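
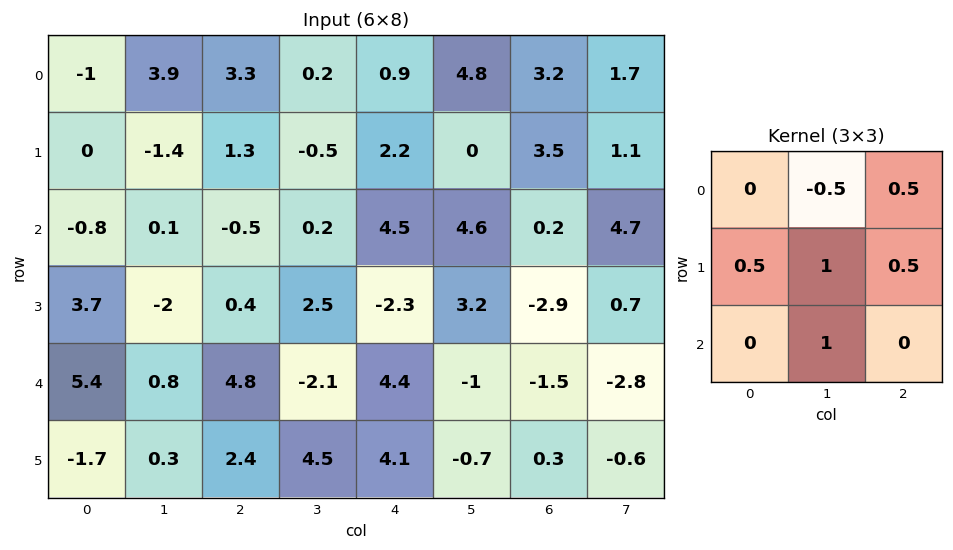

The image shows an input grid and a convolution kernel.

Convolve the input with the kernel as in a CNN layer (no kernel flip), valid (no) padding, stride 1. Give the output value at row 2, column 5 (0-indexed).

-0.2

The receptive field on the input at this output position is [4.6 0.2 4.7 / 3.2 -2.9 0.7 / -1 -1.5 -2.8]. Elementwise product with the kernel and sum: 0.2·-0.5 + 4.7·0.5 + 3.2·0.5 + -2.9·1 + 0.7·0.5 + -1.5·1.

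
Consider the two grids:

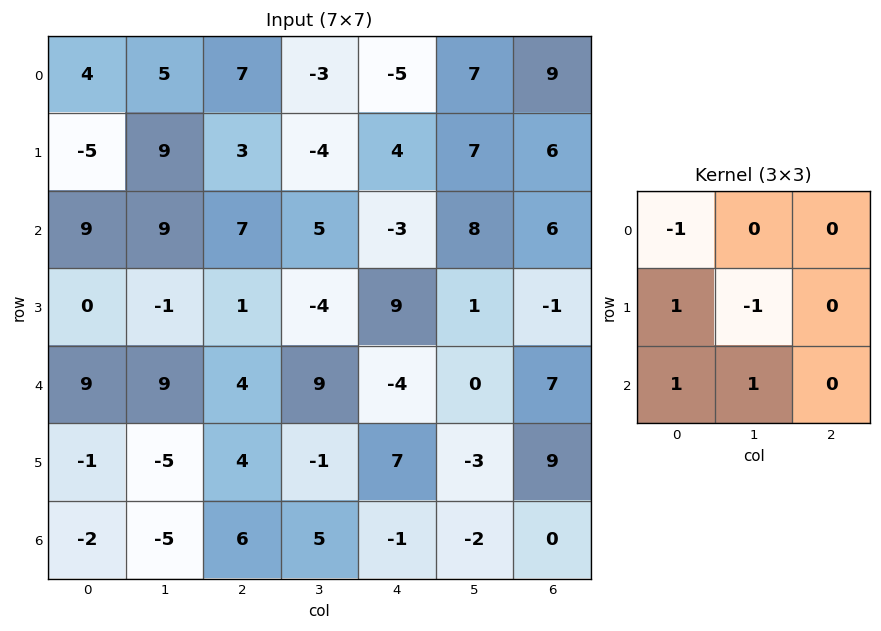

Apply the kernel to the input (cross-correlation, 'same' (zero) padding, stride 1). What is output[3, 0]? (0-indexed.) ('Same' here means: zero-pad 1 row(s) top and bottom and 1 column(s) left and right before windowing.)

9

The receptive field on the zero-padded input at this output position is [0 9 9 / 0 0 -1 / 0 9 9]. Elementwise product with the kernel and sum: 0·-1 + 0·1 + 0·-1 + 0·1 + 9·1.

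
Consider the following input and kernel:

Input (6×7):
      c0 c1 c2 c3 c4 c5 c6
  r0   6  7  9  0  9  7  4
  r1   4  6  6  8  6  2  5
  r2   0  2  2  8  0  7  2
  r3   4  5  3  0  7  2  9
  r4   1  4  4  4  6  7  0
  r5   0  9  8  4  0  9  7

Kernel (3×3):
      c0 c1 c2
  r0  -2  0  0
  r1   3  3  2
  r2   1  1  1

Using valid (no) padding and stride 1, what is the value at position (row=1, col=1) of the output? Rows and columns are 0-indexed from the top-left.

24

The receptive field on the input at this output position is [6 6 8 / 2 2 8 / 5 3 0]. Elementwise product with the kernel and sum: 6·-2 + 2·3 + 2·3 + 8·2 + 5·1 + 3·1 + 0·1.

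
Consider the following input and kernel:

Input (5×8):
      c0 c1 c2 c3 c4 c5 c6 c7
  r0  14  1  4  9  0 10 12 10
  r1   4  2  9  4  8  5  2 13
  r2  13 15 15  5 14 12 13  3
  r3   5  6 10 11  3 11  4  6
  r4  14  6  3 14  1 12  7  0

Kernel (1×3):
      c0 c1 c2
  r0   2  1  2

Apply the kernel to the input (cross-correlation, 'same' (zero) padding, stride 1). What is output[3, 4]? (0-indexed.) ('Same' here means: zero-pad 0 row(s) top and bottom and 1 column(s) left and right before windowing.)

The receptive field on the zero-padded input at this output position is [11 3 11]. Elementwise product with the kernel and sum: 11·2 + 3·1 + 11·2.

47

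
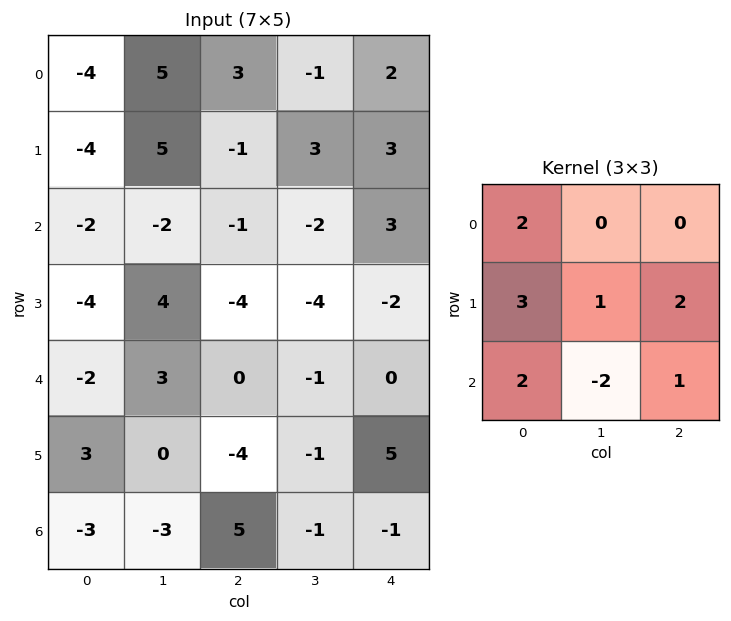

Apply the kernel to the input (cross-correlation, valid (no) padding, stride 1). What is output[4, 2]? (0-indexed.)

The receptive field on the input at this output position is [0 -1 0 / -4 -1 5 / 5 -1 -1]. Elementwise product with the kernel and sum: 0·2 + -4·3 + -1·1 + 5·2 + 5·2 + -1·-2 + -1·1.

8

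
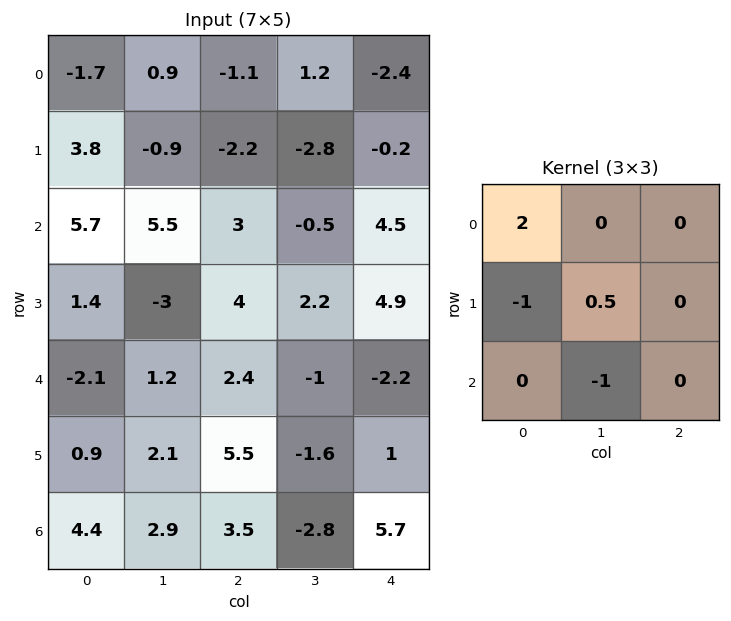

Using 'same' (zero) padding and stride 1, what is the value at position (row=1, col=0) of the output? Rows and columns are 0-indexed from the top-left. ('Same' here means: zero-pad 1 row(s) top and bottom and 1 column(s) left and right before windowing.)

-3.8

The receptive field on the zero-padded input at this output position is [0 -1.7 0.9 / 0 3.8 -0.9 / 0 5.7 5.5]. Elementwise product with the kernel and sum: 0·2 + 0·-1 + 3.8·0.5 + 5.7·-1.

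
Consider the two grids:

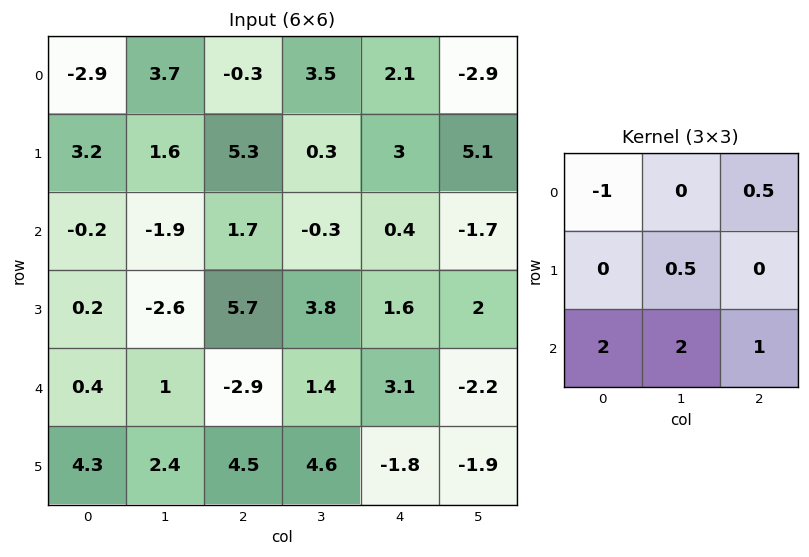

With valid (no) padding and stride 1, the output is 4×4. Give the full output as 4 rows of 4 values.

1.05 -0 4.7 -4.95
-0.6 9.4 16.65 15.25
-0.35 2.2 0.5 7.05
21.05 21.45 12.2 2.45

Output[0,0]: The receptive field on the input at this output position is [-2.9 3.7 -0.3 / 3.2 1.6 5.3 / -0.2 -1.9 1.7]. Elementwise product with the kernel and sum: -2.9·-1 + -0.3·0.5 + 1.6·0.5 + -0.2·2 + -1.9·2 + 1.7·1.
Output[0,1]: The receptive field on the input at this output position is [3.7 -0.3 3.5 / 1.6 5.3 0.3 / -1.9 1.7 -0.3]. Elementwise product with the kernel and sum: 3.7·-1 + 3.5·0.5 + 5.3·0.5 + -1.9·2 + 1.7·2 + -0.3·1.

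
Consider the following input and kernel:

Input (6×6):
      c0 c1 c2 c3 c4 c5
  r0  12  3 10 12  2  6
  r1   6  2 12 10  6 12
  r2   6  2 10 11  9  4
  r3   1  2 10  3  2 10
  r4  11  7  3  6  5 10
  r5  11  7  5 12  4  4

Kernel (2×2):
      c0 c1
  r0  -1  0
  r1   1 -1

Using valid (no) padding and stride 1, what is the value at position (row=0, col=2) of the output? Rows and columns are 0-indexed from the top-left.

The receptive field on the input at this output position is [10 12 / 12 10]. Elementwise product with the kernel and sum: 10·-1 + 12·1 + 10·-1.

-8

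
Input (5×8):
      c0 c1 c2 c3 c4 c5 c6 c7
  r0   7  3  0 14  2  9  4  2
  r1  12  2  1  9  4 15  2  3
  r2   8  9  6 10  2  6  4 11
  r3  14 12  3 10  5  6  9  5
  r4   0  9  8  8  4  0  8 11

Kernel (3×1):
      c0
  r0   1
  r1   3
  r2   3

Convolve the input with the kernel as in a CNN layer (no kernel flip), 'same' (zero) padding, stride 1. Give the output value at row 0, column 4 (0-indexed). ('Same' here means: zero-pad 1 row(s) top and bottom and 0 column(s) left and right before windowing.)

The receptive field on the zero-padded input at this output position is [0 / 2 / 4]. Elementwise product with the kernel and sum: 0·1 + 2·3 + 4·3.

18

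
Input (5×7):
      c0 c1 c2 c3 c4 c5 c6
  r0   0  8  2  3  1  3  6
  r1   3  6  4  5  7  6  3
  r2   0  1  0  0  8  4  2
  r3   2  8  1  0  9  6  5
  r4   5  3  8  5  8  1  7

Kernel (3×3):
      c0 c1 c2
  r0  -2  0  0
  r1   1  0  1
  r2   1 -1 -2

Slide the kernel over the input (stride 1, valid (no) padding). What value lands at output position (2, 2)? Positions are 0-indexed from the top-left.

-3

The receptive field on the input at this output position is [0 0 8 / 1 0 9 / 8 5 8]. Elementwise product with the kernel and sum: 0·-2 + 1·1 + 9·1 + 8·1 + 5·-1 + 8·-2.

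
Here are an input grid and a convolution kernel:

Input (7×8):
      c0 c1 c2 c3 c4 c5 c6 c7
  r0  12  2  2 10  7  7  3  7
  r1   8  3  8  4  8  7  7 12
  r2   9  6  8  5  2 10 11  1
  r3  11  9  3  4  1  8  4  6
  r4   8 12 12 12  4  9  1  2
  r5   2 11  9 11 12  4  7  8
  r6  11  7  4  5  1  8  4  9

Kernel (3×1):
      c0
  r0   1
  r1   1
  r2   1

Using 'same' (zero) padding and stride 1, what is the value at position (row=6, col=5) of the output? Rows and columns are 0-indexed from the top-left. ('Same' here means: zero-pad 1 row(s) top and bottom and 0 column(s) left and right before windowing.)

12

The receptive field on the zero-padded input at this output position is [4 / 8 / 0]. Elementwise product with the kernel and sum: 4·1 + 8·1 + 0·1.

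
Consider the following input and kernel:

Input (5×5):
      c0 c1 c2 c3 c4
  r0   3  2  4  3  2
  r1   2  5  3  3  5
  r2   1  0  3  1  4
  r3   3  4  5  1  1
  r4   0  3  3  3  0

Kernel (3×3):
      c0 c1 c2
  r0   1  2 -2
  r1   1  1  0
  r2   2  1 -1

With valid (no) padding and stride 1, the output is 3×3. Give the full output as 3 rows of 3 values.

5 14 15
12 20 13
2 19 12

Output[0,0]: The receptive field on the input at this output position is [3 2 4 / 2 5 3 / 1 0 3]. Elementwise product with the kernel and sum: 3·1 + 2·2 + 4·-2 + 2·1 + 5·1 + 1·2 + 0·1 + 3·-1.
Output[0,1]: The receptive field on the input at this output position is [2 4 3 / 5 3 3 / 0 3 1]. Elementwise product with the kernel and sum: 2·1 + 4·2 + 3·-2 + 5·1 + 3·1 + 0·2 + 3·1 + 1·-1.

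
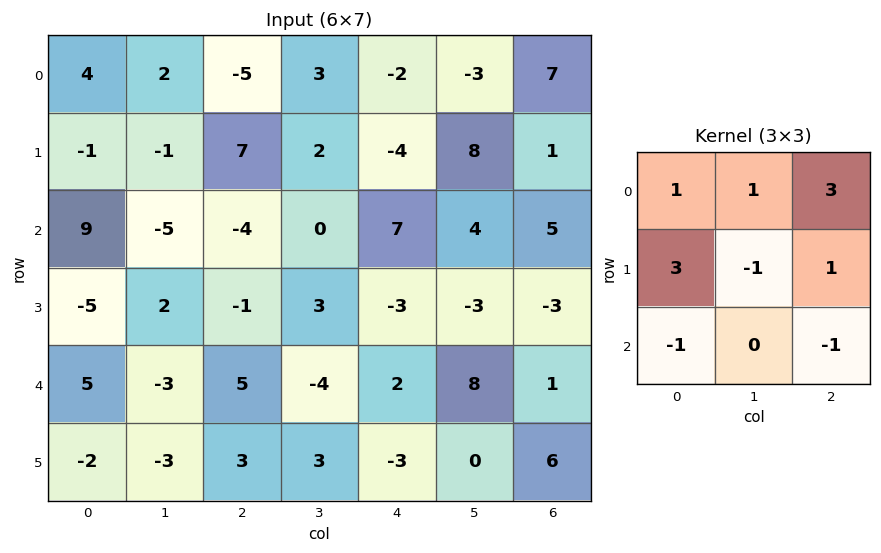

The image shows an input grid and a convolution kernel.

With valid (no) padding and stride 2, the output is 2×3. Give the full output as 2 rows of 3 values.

Output[0,0]: The receptive field on the input at this output position is [4 2 -5 / -1 -1 7 / 9 -5 -4]. Elementwise product with the kernel and sum: 4·1 + 2·1 + -5·3 + -1·3 + -1·-1 + 7·1 + 9·-1 + -4·-1.

-9 4 -15
-36 1 14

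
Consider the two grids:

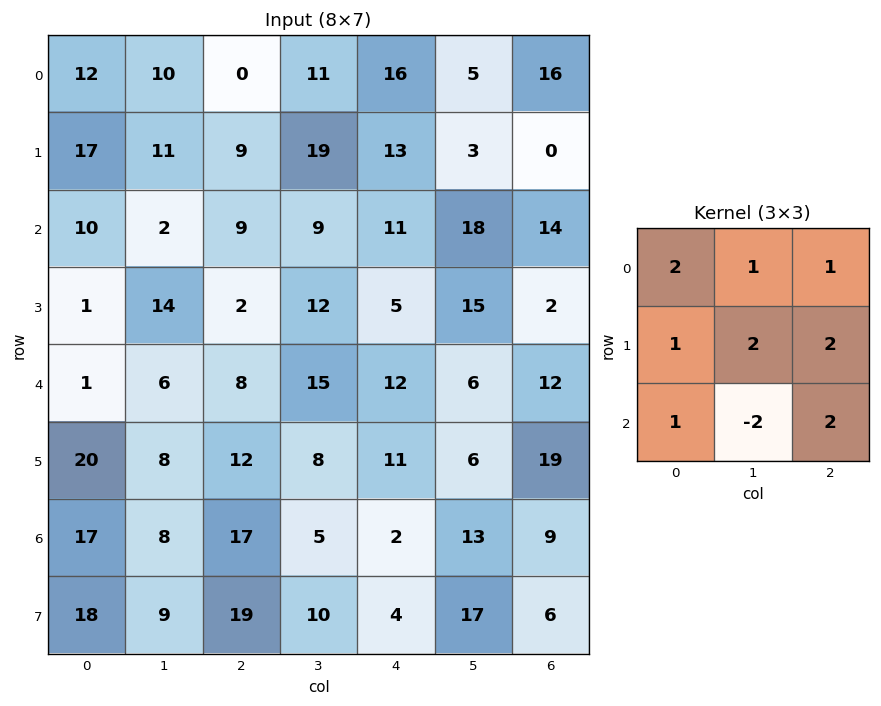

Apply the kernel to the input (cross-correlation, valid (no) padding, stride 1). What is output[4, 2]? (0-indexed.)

The receptive field on the input at this output position is [8 15 12 / 12 8 11 / 17 5 2]. Elementwise product with the kernel and sum: 8·2 + 15·1 + 12·1 + 12·1 + 8·2 + 11·2 + 17·1 + 5·-2 + 2·2.

104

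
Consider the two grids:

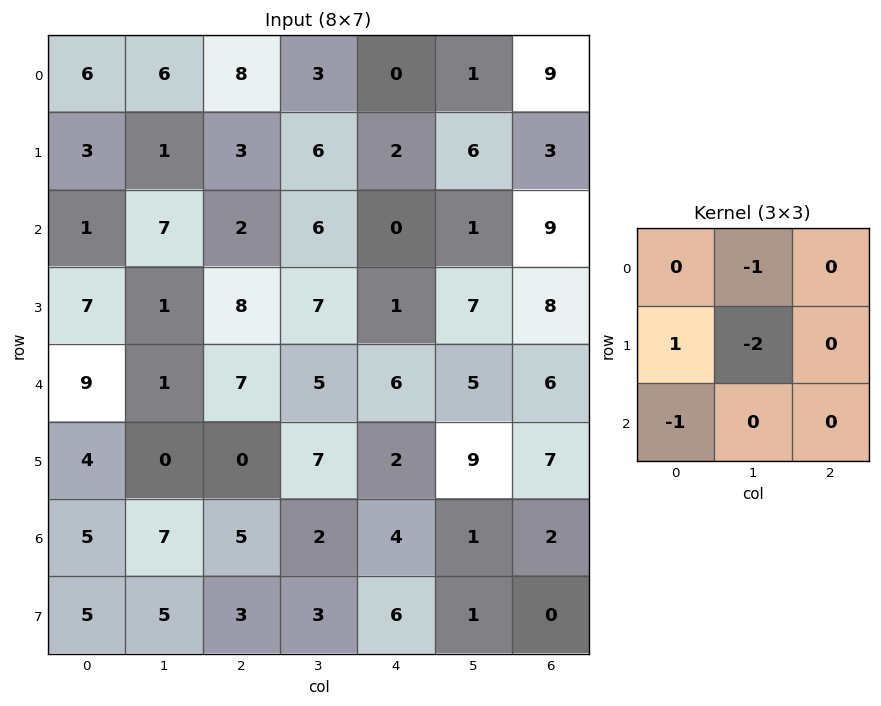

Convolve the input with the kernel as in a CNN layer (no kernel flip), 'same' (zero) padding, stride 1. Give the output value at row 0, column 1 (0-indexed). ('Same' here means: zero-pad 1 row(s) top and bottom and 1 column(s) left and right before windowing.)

The receptive field on the zero-padded input at this output position is [0 0 0 / 6 6 8 / 3 1 3]. Elementwise product with the kernel and sum: 0·-1 + 6·1 + 6·-2 + 3·-1.

-9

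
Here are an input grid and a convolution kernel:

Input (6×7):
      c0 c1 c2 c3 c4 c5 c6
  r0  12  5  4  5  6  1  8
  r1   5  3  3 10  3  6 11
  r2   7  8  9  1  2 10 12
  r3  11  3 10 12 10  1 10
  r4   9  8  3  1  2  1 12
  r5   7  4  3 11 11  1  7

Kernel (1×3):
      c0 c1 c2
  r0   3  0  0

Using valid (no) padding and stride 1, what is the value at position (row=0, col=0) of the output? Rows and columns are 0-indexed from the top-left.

The receptive field on the input at this output position is [12 5 4]. Elementwise product with the kernel and sum: 12·3.

36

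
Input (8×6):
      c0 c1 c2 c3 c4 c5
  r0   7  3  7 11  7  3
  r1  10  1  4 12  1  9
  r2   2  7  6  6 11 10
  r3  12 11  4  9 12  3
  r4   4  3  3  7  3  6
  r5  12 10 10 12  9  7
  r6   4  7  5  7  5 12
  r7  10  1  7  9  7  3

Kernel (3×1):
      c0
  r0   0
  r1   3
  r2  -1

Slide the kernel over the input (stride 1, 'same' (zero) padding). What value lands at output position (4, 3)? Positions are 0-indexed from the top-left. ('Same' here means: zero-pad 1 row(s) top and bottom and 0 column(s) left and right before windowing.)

The receptive field on the zero-padded input at this output position is [9 / 7 / 12]. Elementwise product with the kernel and sum: 7·3 + 12·-1.

9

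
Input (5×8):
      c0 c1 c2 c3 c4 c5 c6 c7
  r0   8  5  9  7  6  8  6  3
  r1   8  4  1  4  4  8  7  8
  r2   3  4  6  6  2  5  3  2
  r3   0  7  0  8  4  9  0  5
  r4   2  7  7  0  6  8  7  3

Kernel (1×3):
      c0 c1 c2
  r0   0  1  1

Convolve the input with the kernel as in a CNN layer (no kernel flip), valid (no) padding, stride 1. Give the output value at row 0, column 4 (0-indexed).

14

The receptive field on the input at this output position is [6 8 6]. Elementwise product with the kernel and sum: 8·1 + 6·1.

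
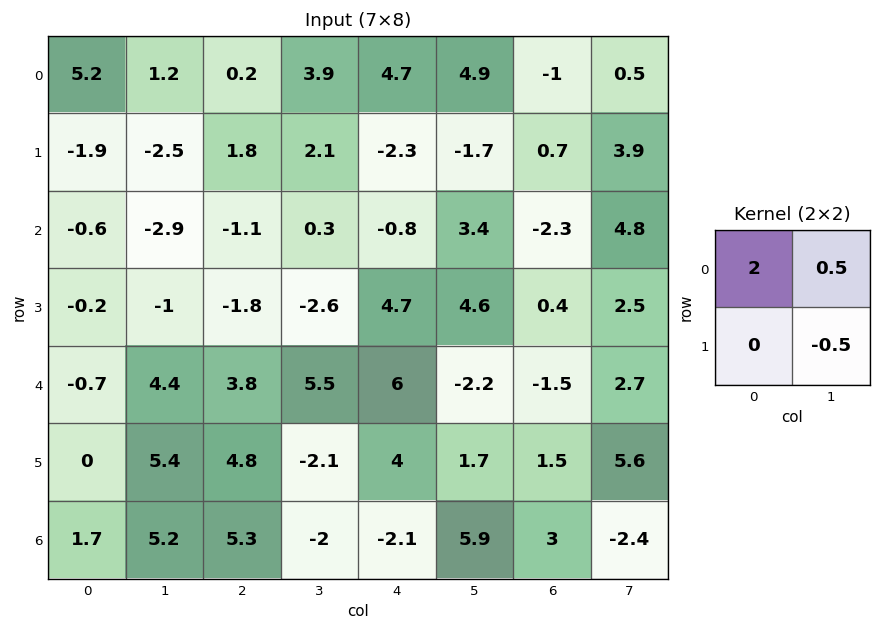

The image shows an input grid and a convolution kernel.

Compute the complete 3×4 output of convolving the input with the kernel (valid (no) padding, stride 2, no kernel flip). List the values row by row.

Output[0,0]: The receptive field on the input at this output position is [5.2 1.2 / -1.9 -2.5]. Elementwise product with the kernel and sum: 5.2·2 + 1.2·0.5 + -2.5·-0.5.

12.25 1.3 12.7 -3.7
-2.15 -0.75 -2.2 -3.45
-1.9 11.4 10.05 -4.45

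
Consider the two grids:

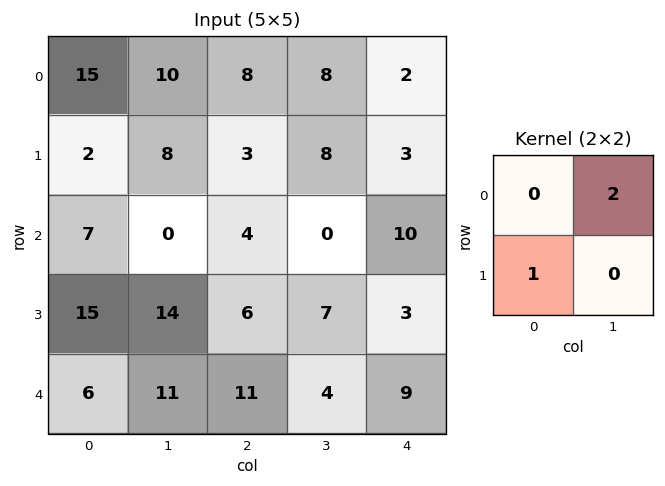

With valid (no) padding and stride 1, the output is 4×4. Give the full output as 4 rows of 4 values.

22 24 19 12
23 6 20 6
15 22 6 27
34 23 25 10

Output[0,0]: The receptive field on the input at this output position is [15 10 / 2 8]. Elementwise product with the kernel and sum: 10·2 + 2·1.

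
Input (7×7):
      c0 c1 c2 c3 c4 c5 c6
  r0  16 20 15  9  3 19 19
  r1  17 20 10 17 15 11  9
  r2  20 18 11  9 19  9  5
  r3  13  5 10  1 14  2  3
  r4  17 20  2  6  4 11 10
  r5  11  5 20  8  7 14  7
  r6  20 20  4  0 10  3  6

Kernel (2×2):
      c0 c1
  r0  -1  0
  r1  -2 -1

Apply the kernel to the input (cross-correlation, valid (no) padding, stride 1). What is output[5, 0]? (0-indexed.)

The receptive field on the input at this output position is [11 5 / 20 20]. Elementwise product with the kernel and sum: 11·-1 + 20·-2 + 20·-1.

-71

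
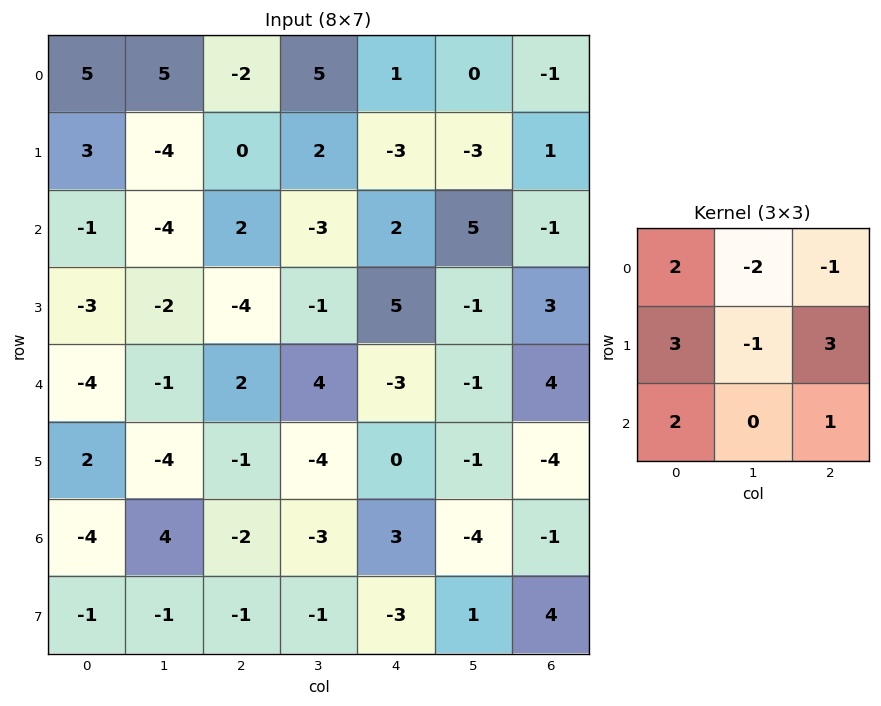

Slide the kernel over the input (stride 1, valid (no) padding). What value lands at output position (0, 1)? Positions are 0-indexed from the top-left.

The receptive field on the input at this output position is [5 -2 5 / -4 0 2 / -4 2 -3]. Elementwise product with the kernel and sum: 5·2 + -2·-2 + 5·-1 + -4·3 + 0·-1 + 2·3 + -4·2 + -3·1.

-8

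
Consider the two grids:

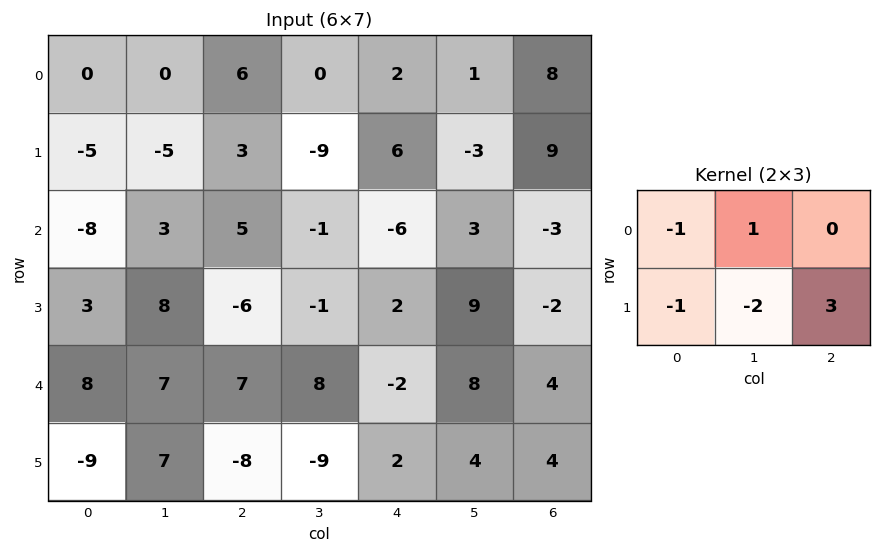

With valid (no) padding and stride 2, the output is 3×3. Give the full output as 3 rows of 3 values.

24 27 26
-26 8 -17
-30 33 12

Output[0,0]: The receptive field on the input at this output position is [0 0 6 / -5 -5 3]. Elementwise product with the kernel and sum: 0·-1 + 0·1 + -5·-1 + -5·-2 + 3·3.
Output[0,1]: The receptive field on the input at this output position is [6 0 2 / 3 -9 6]. Elementwise product with the kernel and sum: 6·-1 + 0·1 + 3·-1 + -9·-2 + 6·3.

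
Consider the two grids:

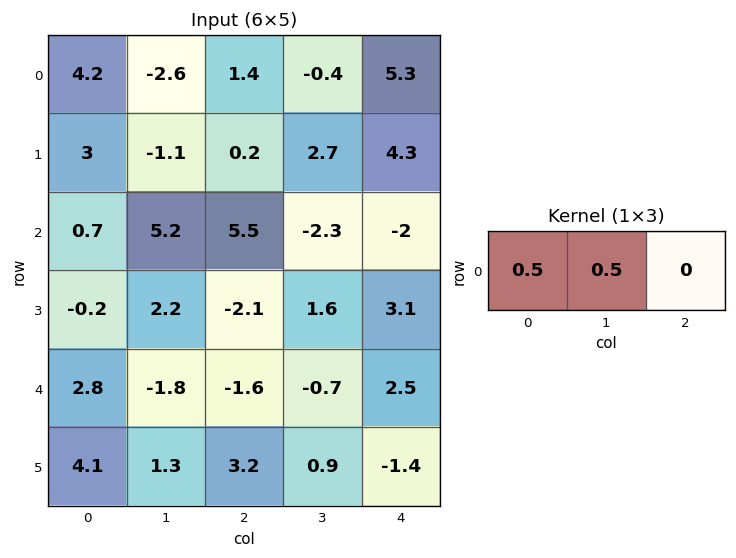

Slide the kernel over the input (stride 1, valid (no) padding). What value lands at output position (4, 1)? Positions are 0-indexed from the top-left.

-1.7

The receptive field on the input at this output position is [-1.8 -1.6 -0.7]. Elementwise product with the kernel and sum: -1.8·0.5 + -1.6·0.5.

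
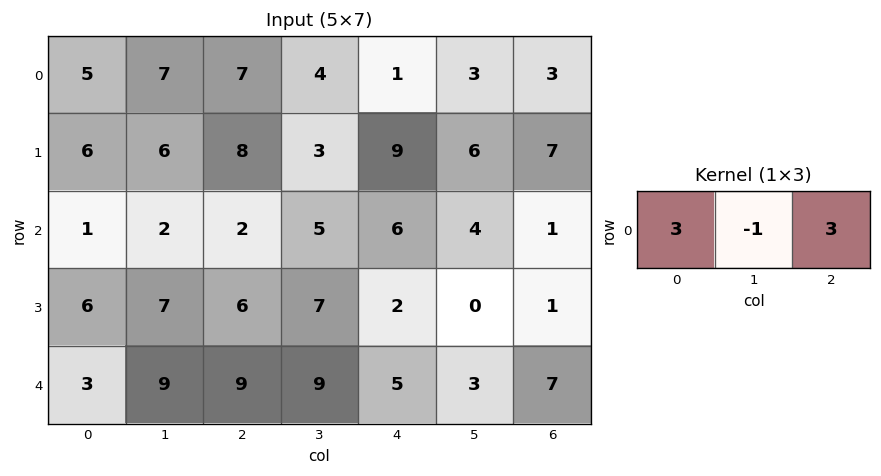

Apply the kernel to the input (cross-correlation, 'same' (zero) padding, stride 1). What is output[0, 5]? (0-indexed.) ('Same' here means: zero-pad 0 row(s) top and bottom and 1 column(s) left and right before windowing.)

The receptive field on the zero-padded input at this output position is [1 3 3]. Elementwise product with the kernel and sum: 1·3 + 3·-1 + 3·3.

9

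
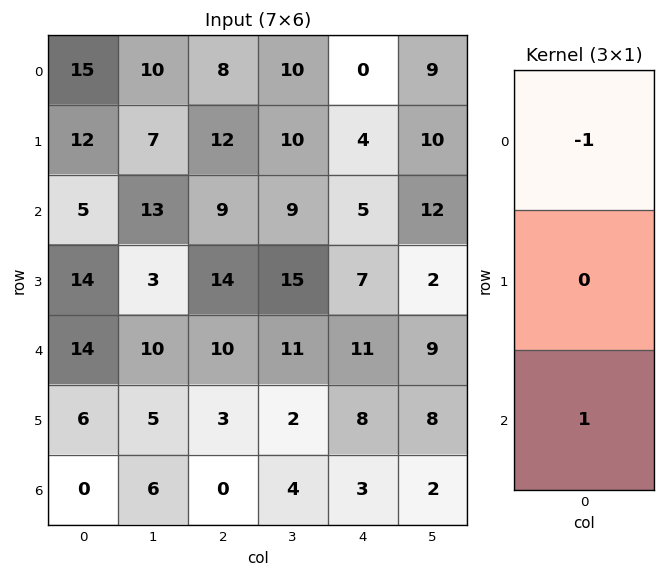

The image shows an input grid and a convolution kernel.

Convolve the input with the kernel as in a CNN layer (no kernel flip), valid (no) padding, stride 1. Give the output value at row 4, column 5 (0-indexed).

The receptive field on the input at this output position is [9 / 8 / 2]. Elementwise product with the kernel and sum: 9·-1 + 2·1.

-7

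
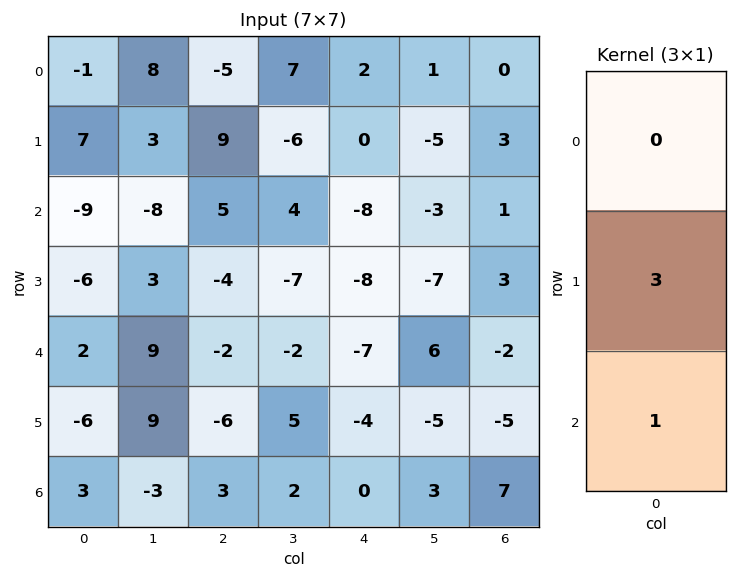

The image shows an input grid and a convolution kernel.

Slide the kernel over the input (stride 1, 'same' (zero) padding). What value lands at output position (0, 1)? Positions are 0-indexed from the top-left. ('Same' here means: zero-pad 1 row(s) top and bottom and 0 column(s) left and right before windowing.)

The receptive field on the zero-padded input at this output position is [0 / 8 / 3]. Elementwise product with the kernel and sum: 8·3 + 3·1.

27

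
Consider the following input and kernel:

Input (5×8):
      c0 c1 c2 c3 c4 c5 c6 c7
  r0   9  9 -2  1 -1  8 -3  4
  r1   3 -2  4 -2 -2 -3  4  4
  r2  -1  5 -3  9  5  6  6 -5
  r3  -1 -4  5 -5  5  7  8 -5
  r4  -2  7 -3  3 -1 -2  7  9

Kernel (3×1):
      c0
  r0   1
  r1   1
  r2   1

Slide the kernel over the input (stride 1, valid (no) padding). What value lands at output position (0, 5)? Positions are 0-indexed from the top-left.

11

The receptive field on the input at this output position is [8 / -3 / 6]. Elementwise product with the kernel and sum: 8·1 + -3·1 + 6·1.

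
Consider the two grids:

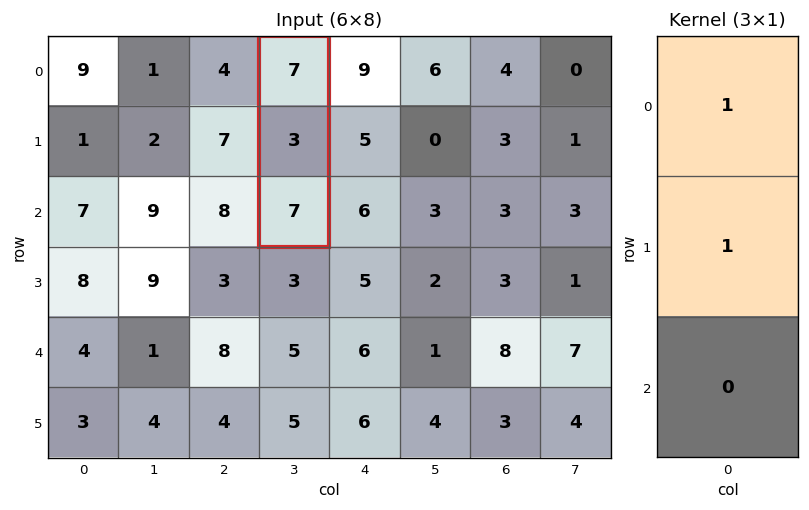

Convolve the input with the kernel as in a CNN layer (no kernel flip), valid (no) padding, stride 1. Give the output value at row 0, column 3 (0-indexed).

The receptive field on the input at this output position is [7 / 3 / 7]. Elementwise product with the kernel and sum: 7·1 + 3·1.

10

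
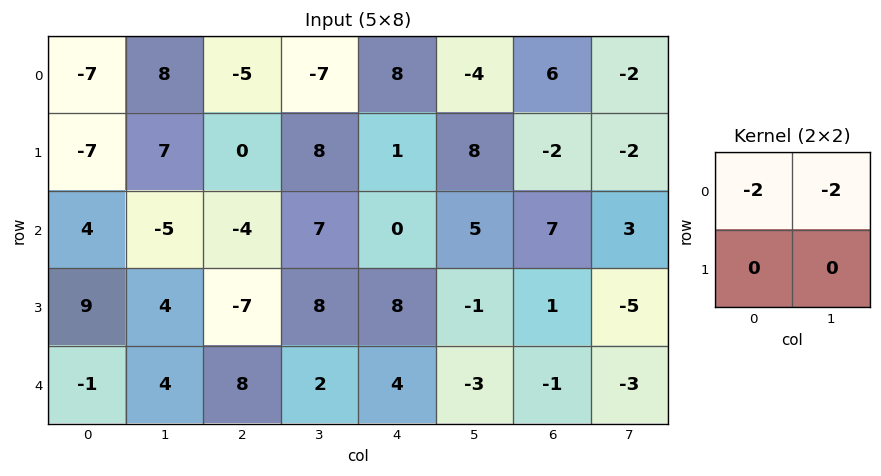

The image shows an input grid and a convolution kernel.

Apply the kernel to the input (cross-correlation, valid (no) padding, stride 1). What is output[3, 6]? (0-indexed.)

The receptive field on the input at this output position is [1 -5 / -1 -3]. Elementwise product with the kernel and sum: 1·-2 + -5·-2.

8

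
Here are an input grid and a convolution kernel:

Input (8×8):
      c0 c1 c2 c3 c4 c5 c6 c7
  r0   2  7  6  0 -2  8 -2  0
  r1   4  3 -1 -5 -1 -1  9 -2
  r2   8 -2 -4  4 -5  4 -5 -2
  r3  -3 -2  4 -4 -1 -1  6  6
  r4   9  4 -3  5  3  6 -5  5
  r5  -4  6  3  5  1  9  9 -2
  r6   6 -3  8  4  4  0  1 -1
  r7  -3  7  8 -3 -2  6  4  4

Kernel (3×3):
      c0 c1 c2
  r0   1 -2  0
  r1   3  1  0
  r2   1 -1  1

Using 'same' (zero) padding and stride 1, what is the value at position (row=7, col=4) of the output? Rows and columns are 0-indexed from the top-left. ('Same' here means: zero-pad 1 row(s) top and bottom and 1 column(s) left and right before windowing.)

-15

The receptive field on the zero-padded input at this output position is [4 4 0 / -3 -2 6 / 0 0 0]. Elementwise product with the kernel and sum: 4·1 + 4·-2 + -3·3 + -2·1 + 0·1 + 0·-1 + 0·1.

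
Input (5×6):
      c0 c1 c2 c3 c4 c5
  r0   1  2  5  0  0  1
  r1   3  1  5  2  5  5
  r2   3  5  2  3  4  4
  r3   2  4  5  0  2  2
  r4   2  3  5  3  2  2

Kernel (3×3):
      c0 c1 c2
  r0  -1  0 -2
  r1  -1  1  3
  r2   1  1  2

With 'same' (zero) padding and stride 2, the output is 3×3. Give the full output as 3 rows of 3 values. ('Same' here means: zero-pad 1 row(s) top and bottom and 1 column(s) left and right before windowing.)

Output[0,0]: The receptive field on the zero-padded input at this output position is [0 0 0 / 0 1 2 / 0 3 1]. Elementwise product with the kernel and sum: 0·-1 + 0·-2 + 0·-1 + 1·1 + 2·3 + 0·1 + 3·1 + 1·2.

12 13 20
26 10 7
3 7 1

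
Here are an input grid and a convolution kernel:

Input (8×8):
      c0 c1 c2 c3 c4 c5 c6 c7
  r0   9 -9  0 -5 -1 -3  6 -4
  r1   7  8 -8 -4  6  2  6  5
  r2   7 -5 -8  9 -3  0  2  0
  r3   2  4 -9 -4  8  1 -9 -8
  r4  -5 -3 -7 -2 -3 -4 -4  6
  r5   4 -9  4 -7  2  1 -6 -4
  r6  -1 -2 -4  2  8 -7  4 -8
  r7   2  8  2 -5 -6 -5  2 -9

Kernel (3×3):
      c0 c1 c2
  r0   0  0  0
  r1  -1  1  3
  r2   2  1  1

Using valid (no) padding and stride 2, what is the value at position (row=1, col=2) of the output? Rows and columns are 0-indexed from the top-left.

-48

The receptive field on the input at this output position is [-3 0 2 / 8 1 -9 / -3 -4 -4]. Elementwise product with the kernel and sum: 8·-1 + 1·1 + -9·3 + -3·2 + -4·1 + -4·1.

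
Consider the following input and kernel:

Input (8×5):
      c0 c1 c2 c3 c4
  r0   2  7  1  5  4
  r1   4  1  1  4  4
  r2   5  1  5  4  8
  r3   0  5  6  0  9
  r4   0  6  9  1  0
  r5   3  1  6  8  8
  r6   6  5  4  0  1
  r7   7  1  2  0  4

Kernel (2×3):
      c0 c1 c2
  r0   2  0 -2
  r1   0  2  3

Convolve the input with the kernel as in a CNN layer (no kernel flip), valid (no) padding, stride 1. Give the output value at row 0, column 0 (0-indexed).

The receptive field on the input at this output position is [2 7 1 / 4 1 1]. Elementwise product with the kernel and sum: 2·2 + 1·-2 + 1·2 + 1·3.

7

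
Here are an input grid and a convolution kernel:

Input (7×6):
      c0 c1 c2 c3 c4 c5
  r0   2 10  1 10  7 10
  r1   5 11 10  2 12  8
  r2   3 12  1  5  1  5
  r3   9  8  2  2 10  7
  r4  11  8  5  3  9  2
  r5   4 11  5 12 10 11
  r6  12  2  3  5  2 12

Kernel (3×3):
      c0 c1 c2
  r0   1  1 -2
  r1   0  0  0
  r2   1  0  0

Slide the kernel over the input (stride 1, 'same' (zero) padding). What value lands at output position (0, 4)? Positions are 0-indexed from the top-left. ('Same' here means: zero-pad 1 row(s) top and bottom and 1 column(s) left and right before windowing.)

The receptive field on the zero-padded input at this output position is [0 0 0 / 10 7 10 / 2 12 8]. Elementwise product with the kernel and sum: 0·1 + 0·1 + 0·-2 + 2·1.

2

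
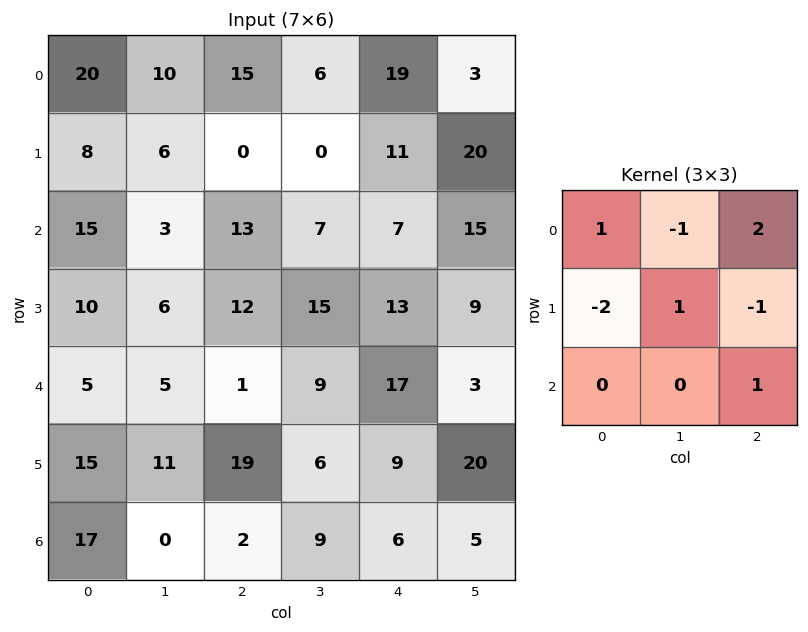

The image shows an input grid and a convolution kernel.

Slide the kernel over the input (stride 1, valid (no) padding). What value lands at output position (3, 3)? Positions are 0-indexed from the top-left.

36

The receptive field on the input at this output position is [15 13 9 / 9 17 3 / 6 9 20]. Elementwise product with the kernel and sum: 15·1 + 13·-1 + 9·2 + 9·-2 + 17·1 + 3·-1 + 20·1.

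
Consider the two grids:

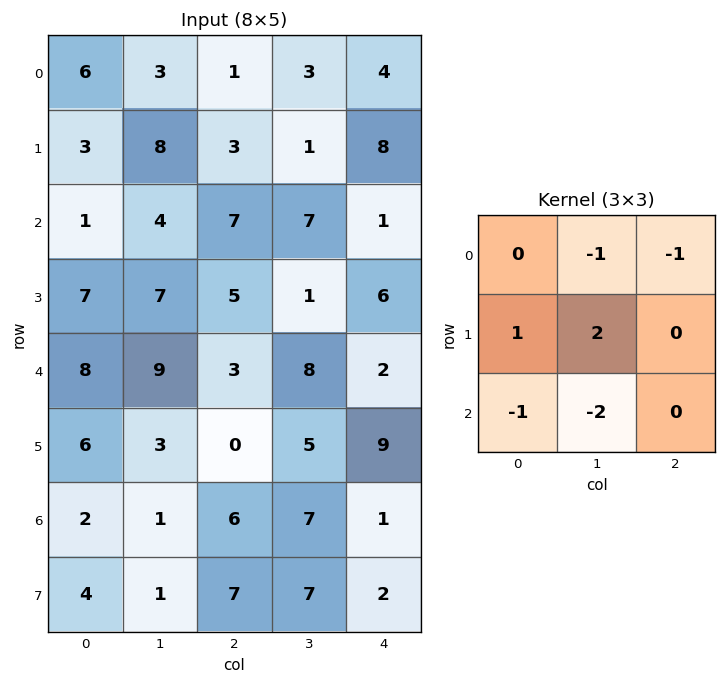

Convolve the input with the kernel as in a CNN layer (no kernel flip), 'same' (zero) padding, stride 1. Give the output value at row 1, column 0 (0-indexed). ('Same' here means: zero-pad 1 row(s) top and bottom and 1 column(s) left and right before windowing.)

-5

The receptive field on the zero-padded input at this output position is [0 6 3 / 0 3 8 / 0 1 4]. Elementwise product with the kernel and sum: 6·-1 + 3·-1 + 0·1 + 3·2 + 0·-1 + 1·-2.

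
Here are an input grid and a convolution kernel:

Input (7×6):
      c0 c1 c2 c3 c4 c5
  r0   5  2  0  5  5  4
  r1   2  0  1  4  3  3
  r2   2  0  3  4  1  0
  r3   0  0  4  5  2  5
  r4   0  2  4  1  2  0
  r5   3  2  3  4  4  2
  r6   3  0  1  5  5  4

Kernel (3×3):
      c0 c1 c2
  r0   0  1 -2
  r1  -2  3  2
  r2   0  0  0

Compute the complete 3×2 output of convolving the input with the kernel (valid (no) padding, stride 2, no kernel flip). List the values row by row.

0 11
2 13
0 11

Output[0,0]: The receptive field on the input at this output position is [5 2 0 / 2 0 1 / 2 0 3]. Elementwise product with the kernel and sum: 2·1 + 0·-2 + 2·-2 + 0·3 + 1·2.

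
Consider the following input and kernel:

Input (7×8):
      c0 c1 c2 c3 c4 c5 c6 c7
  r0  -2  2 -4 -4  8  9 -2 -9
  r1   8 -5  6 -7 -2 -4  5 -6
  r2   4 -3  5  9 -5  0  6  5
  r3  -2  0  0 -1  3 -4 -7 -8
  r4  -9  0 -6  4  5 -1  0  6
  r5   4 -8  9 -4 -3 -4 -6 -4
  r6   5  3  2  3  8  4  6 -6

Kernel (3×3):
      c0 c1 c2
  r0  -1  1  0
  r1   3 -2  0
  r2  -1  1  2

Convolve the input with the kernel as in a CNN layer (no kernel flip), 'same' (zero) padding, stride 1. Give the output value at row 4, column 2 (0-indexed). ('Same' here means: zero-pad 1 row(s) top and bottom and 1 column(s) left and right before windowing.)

The receptive field on the zero-padded input at this output position is [0 0 -1 / 0 -6 4 / -8 9 -4]. Elementwise product with the kernel and sum: 0·-1 + 0·1 + 0·3 + -6·-2 + -8·-1 + 9·1 + -4·2.

21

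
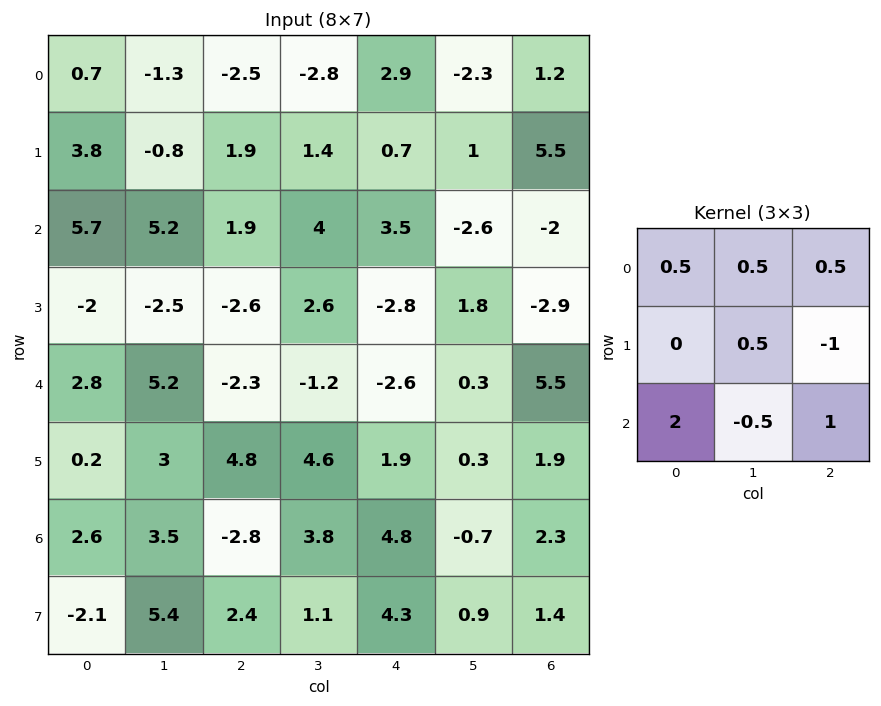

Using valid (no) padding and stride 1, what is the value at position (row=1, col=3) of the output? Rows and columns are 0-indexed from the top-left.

14.3

The receptive field on the input at this output position is [1.4 0.7 1 / 4 3.5 -2.6 / 2.6 -2.8 1.8]. Elementwise product with the kernel and sum: 1.4·0.5 + 0.7·0.5 + 1·0.5 + 3.5·0.5 + -2.6·-1 + 2.6·2 + -2.8·-0.5 + 1.8·1.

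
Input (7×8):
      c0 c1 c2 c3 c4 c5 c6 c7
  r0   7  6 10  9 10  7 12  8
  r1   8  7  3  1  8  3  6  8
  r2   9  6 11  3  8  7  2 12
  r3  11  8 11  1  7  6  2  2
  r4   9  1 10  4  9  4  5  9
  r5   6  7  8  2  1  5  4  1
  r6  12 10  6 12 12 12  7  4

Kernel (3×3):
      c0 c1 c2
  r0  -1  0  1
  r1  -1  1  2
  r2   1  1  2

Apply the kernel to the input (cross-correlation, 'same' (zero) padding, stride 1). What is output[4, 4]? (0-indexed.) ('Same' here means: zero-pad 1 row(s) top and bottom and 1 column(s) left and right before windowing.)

The receptive field on the zero-padded input at this output position is [1 7 6 / 4 9 4 / 2 1 5]. Elementwise product with the kernel and sum: 1·-1 + 6·1 + 4·-1 + 9·1 + 4·2 + 2·1 + 1·1 + 5·2.

31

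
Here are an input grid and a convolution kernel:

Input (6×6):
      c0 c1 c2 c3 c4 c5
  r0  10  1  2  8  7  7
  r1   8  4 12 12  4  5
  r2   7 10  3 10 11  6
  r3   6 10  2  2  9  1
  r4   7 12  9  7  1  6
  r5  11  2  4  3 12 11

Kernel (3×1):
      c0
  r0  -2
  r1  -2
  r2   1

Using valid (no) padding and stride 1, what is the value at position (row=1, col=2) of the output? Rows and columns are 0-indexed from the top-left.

-28

The receptive field on the input at this output position is [12 / 3 / 2]. Elementwise product with the kernel and sum: 12·-2 + 3·-2 + 2·1.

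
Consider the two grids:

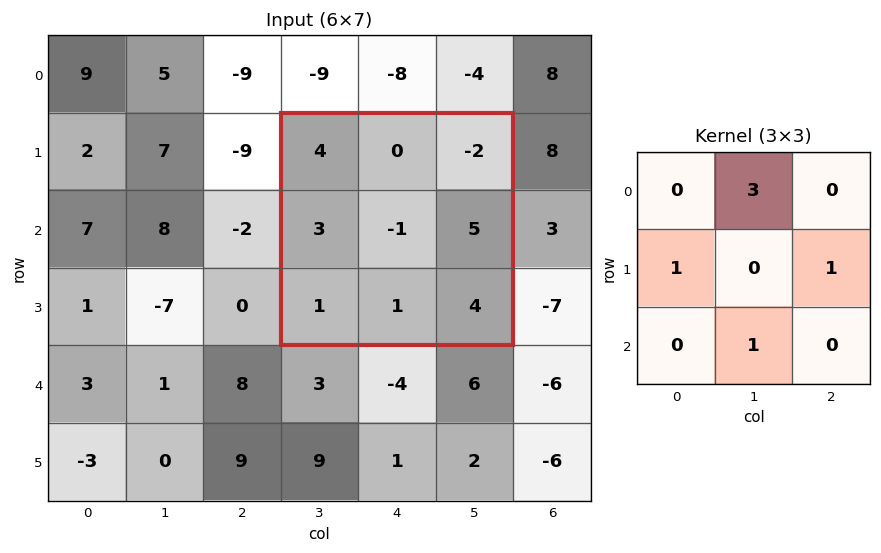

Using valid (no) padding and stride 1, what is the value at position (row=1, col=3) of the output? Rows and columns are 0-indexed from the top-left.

9

The receptive field on the input at this output position is [4 0 -2 / 3 -1 5 / 1 1 4]. Elementwise product with the kernel and sum: 0·3 + 3·1 + 5·1 + 1·1.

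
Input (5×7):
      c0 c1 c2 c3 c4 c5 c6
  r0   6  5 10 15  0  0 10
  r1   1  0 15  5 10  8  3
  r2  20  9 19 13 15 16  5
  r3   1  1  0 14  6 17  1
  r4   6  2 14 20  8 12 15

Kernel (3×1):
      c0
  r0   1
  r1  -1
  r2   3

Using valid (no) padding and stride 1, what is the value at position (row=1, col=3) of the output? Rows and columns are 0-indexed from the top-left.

The receptive field on the input at this output position is [5 / 13 / 14]. Elementwise product with the kernel and sum: 5·1 + 13·-1 + 14·3.

34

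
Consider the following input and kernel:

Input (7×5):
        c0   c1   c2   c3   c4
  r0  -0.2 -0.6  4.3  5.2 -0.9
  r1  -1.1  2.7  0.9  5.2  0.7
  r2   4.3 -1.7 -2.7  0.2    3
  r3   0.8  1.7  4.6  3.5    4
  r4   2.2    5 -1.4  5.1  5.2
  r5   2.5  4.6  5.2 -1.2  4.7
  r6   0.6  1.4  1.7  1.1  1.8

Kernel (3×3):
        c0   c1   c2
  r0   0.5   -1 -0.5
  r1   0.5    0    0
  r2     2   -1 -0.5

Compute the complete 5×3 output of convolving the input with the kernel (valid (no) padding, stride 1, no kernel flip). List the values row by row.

9.45 -6.65 -9.25
-3.95 -5.95 -2.75
5.7 11.45 -11.25
-4.7 1.6 5.35
-3 4.2 -4.4

Output[0,0]: The receptive field on the input at this output position is [-0.2 -0.6 4.3 / -1.1 2.7 0.9 / 4.3 -1.7 -2.7]. Elementwise product with the kernel and sum: -0.2·0.5 + -0.6·-1 + 4.3·-0.5 + -1.1·0.5 + 4.3·2 + -1.7·-1 + -2.7·-0.5.
Output[0,1]: The receptive field on the input at this output position is [-0.6 4.3 5.2 / 2.7 0.9 5.2 / -1.7 -2.7 0.2]. Elementwise product with the kernel and sum: -0.6·0.5 + 4.3·-1 + 5.2·-0.5 + 2.7·0.5 + -1.7·2 + -2.7·-1 + 0.2·-0.5.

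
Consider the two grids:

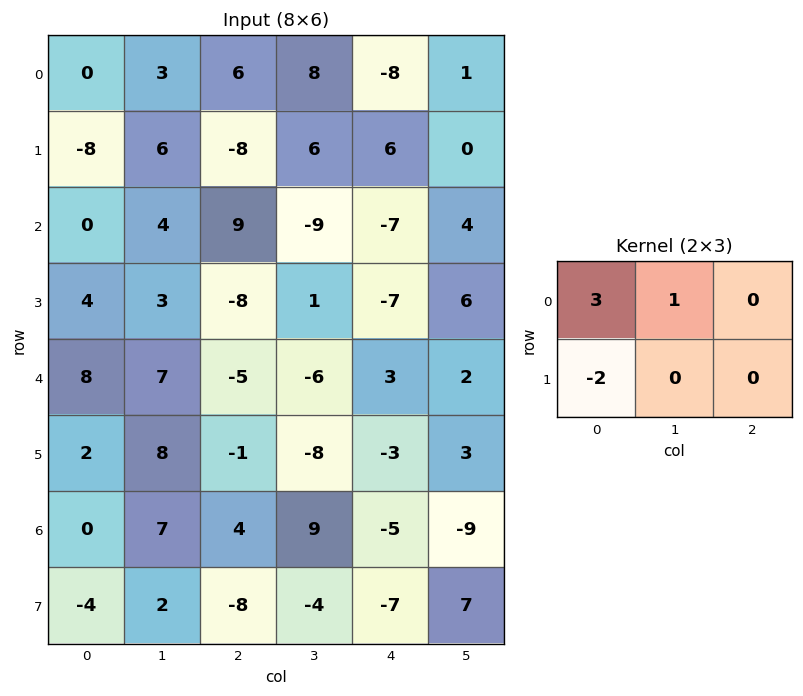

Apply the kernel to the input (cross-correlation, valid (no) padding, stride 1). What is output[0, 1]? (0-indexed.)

The receptive field on the input at this output position is [3 6 8 / 6 -8 6]. Elementwise product with the kernel and sum: 3·3 + 6·1 + 6·-2.

3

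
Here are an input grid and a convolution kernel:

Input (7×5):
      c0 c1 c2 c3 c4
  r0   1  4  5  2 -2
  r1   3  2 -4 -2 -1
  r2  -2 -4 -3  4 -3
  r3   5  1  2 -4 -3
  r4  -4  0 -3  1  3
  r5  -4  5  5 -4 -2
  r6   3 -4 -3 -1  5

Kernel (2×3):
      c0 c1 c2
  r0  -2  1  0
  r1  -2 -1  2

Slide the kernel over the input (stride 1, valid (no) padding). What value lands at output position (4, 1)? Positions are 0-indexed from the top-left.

-26

The receptive field on the input at this output position is [0 -3 1 / 5 5 -4]. Elementwise product with the kernel and sum: 0·-2 + -3·1 + 5·-2 + 5·-1 + -4·2.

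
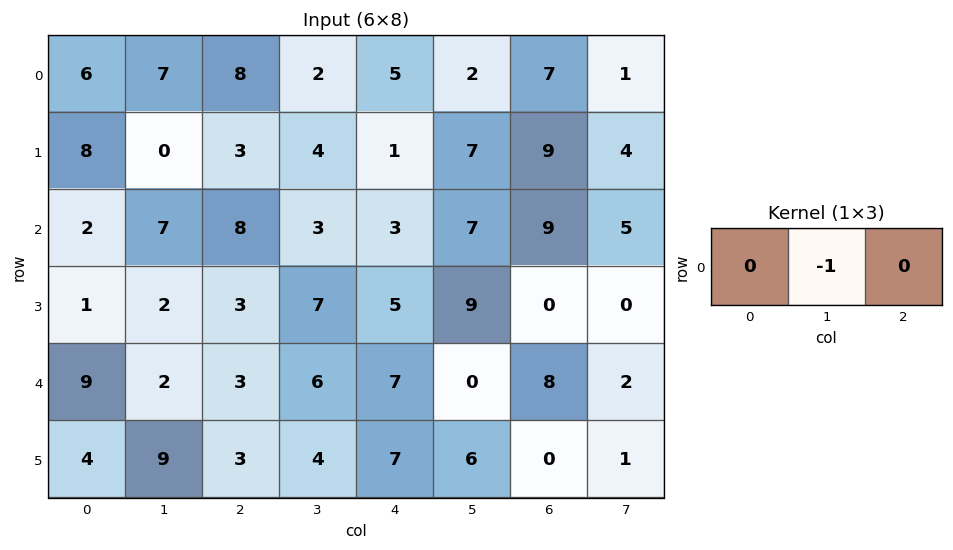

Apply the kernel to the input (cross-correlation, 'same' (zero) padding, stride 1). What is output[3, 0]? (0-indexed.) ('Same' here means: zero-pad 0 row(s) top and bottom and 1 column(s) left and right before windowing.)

-1

The receptive field on the zero-padded input at this output position is [0 1 2]. Elementwise product with the kernel and sum: 1·-1.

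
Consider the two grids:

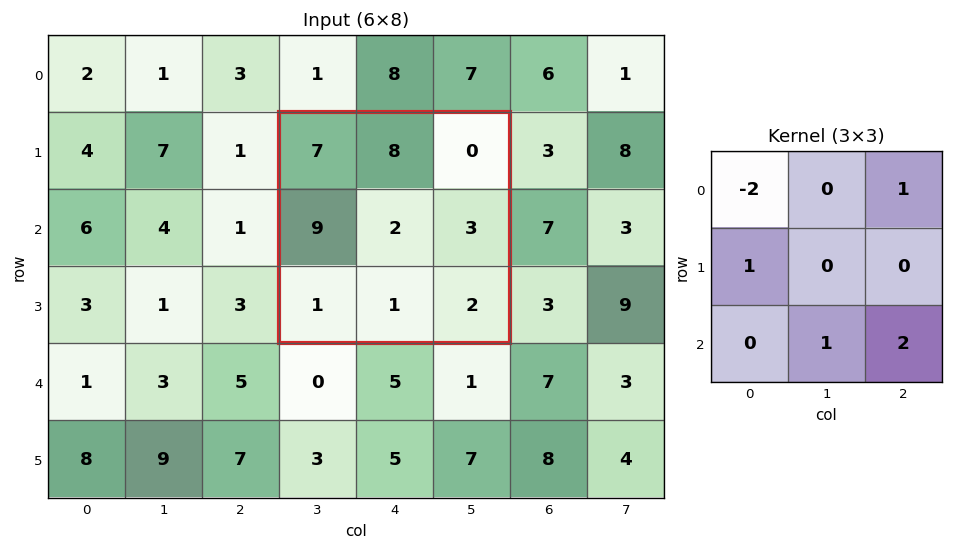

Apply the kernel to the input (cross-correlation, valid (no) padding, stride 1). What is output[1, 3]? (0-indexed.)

0

The receptive field on the input at this output position is [7 8 0 / 9 2 3 / 1 1 2]. Elementwise product with the kernel and sum: 7·-2 + 0·1 + 9·1 + 1·1 + 2·2.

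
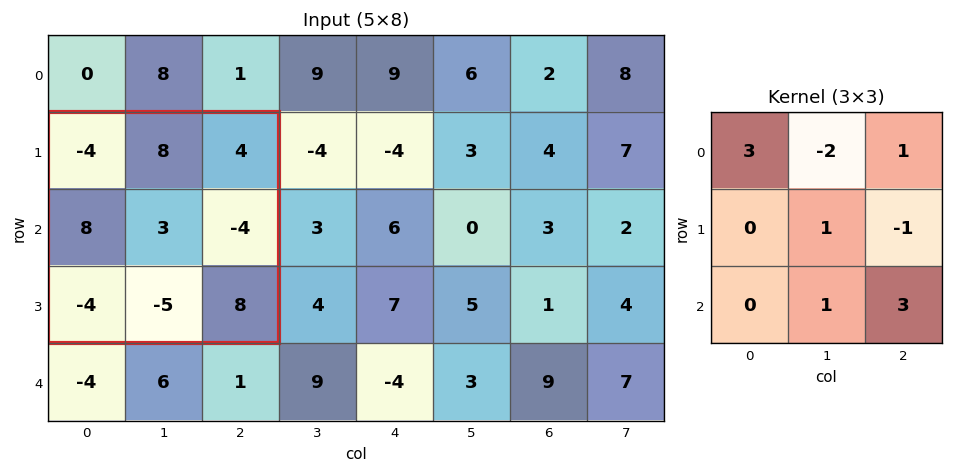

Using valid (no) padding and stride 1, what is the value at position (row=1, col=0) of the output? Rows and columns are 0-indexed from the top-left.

2

The receptive field on the input at this output position is [-4 8 4 / 8 3 -4 / -4 -5 8]. Elementwise product with the kernel and sum: -4·3 + 8·-2 + 4·1 + 3·1 + -4·-1 + -5·1 + 8·3.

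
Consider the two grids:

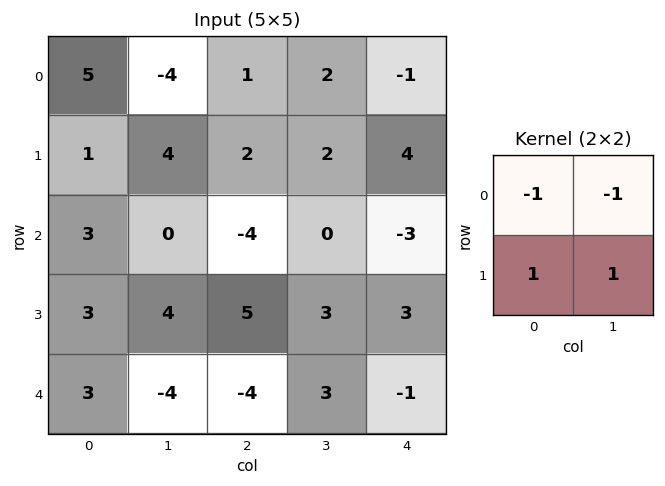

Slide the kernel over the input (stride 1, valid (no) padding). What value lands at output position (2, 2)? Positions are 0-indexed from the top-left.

The receptive field on the input at this output position is [-4 0 / 5 3]. Elementwise product with the kernel and sum: -4·-1 + 0·-1 + 5·1 + 3·1.

12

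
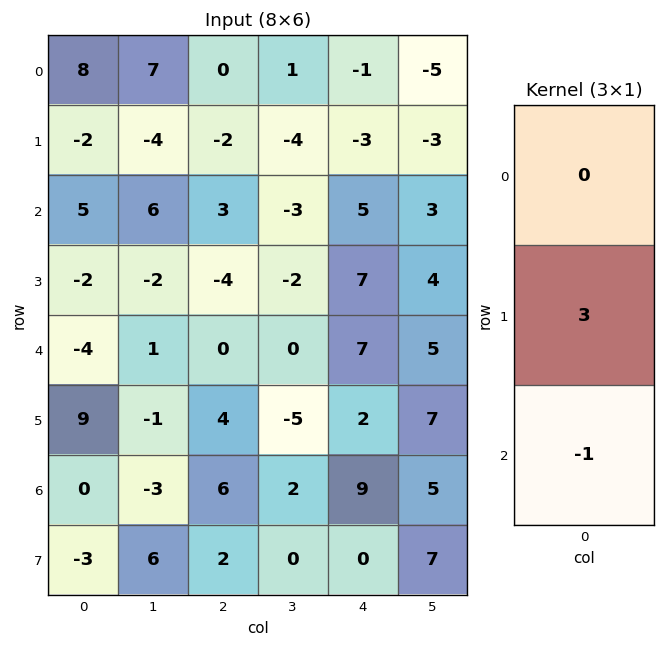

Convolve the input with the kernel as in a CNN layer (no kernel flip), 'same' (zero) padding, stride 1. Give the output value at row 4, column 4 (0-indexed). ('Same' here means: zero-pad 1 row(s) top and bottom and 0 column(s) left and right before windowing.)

The receptive field on the zero-padded input at this output position is [7 / 7 / 2]. Elementwise product with the kernel and sum: 7·3 + 2·-1.

19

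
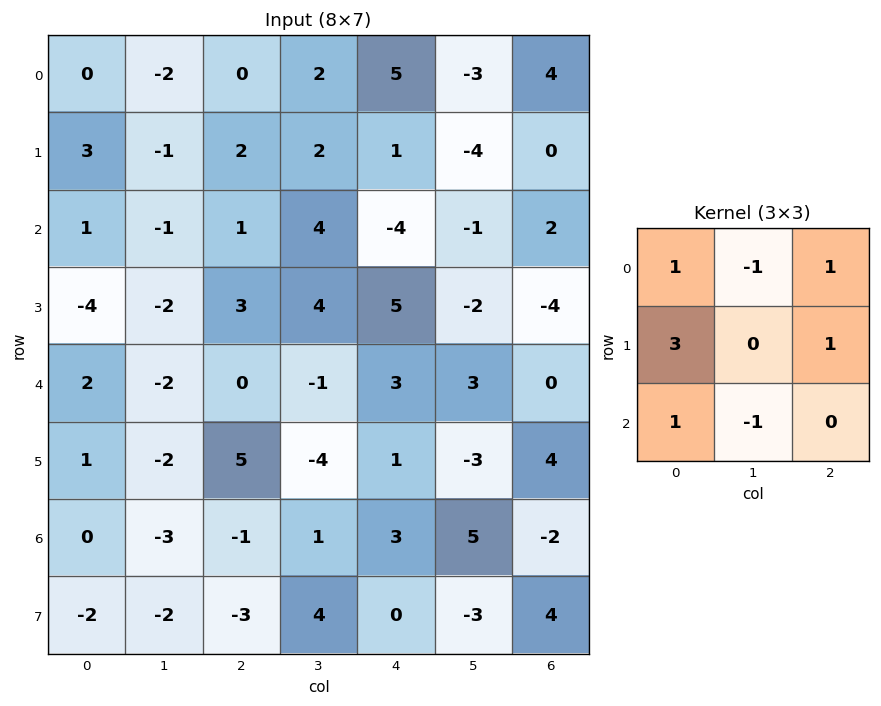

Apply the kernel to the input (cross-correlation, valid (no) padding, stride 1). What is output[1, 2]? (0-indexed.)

The receptive field on the input at this output position is [2 2 1 / 1 4 -4 / 3 4 5]. Elementwise product with the kernel and sum: 2·1 + 2·-1 + 1·1 + 1·3 + -4·1 + 3·1 + 4·-1.

-1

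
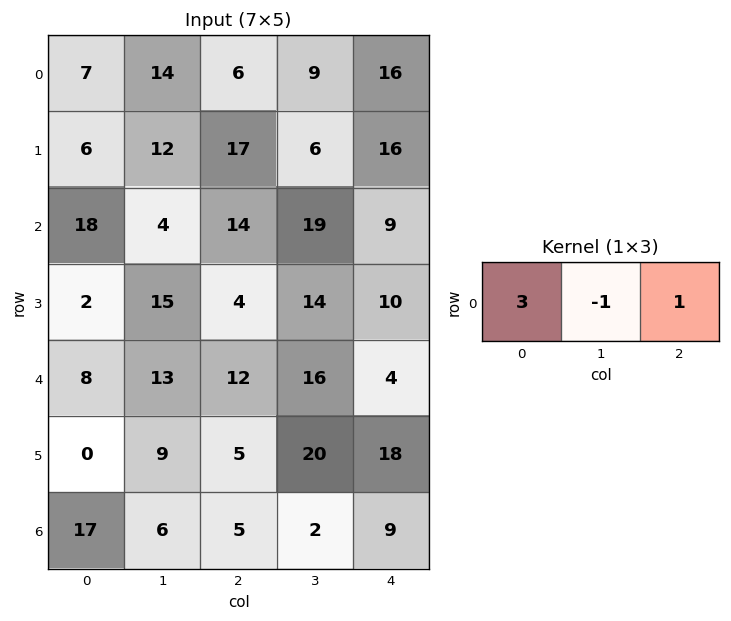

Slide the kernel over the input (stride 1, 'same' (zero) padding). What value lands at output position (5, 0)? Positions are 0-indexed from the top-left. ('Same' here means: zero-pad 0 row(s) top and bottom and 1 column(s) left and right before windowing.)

9

The receptive field on the zero-padded input at this output position is [0 0 9]. Elementwise product with the kernel and sum: 0·3 + 0·-1 + 9·1.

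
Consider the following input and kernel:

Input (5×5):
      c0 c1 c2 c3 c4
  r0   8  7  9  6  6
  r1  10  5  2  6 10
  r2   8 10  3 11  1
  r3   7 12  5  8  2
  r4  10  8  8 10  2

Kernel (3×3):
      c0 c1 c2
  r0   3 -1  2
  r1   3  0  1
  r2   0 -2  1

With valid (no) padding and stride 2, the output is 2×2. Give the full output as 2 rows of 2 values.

50 28
38 -1

Output[0,0]: The receptive field on the input at this output position is [8 7 9 / 10 5 2 / 8 10 3]. Elementwise product with the kernel and sum: 8·3 + 7·-1 + 9·2 + 10·3 + 2·1 + 10·-2 + 3·1.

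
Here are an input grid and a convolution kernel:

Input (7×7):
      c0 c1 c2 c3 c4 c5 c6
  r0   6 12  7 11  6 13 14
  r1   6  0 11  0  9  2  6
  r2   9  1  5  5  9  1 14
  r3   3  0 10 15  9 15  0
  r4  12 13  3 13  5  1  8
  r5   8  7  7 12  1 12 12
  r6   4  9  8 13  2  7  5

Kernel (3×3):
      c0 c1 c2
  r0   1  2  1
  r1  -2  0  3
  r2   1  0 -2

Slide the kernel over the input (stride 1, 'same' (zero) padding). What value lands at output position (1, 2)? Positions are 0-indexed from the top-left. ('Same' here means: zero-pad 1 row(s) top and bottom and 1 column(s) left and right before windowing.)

The receptive field on the zero-padded input at this output position is [12 7 11 / 0 11 0 / 1 5 5]. Elementwise product with the kernel and sum: 12·1 + 7·2 + 11·1 + 0·-2 + 0·3 + 1·1 + 5·-2.

28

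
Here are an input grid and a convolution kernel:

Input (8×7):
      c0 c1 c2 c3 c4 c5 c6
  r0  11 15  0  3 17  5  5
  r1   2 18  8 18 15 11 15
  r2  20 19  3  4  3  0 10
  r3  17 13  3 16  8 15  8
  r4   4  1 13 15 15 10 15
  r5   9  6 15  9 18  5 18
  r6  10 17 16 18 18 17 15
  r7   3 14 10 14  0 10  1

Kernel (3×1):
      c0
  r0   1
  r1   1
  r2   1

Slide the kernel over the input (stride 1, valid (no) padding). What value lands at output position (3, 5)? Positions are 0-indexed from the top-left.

30

The receptive field on the input at this output position is [15 / 10 / 5]. Elementwise product with the kernel and sum: 15·1 + 10·1 + 5·1.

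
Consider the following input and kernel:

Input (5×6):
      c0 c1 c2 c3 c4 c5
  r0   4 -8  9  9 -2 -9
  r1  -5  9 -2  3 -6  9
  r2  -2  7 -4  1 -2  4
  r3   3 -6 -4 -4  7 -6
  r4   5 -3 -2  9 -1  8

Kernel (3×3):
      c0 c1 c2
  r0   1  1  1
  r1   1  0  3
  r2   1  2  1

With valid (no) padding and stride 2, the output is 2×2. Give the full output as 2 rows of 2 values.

Output[0,0]: The receptive field on the input at this output position is [4 -8 9 / -5 9 -2 / -2 7 -4]. Elementwise product with the kernel and sum: 4·1 + -8·1 + 9·1 + -5·1 + -2·3 + -2·1 + 7·2 + -4·1.

2 -8
-11 27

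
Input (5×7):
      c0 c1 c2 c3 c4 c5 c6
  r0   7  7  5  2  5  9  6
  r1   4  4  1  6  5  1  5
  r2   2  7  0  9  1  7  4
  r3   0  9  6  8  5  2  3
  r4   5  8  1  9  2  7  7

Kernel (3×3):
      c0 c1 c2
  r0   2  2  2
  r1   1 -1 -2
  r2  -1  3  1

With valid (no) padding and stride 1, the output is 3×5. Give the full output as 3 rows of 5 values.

Output[0,0]: The receptive field on the input at this output position is [7 7 5 / 4 4 1 / 2 7 0]. Elementwise product with the kernel and sum: 7·2 + 7·2 + 5·2 + 4·1 + 4·-1 + 1·-2 + 2·-1 + 7·3 + 0·1.

55 21 37 32 58
46 28 36 27 12
17 23 36 37 47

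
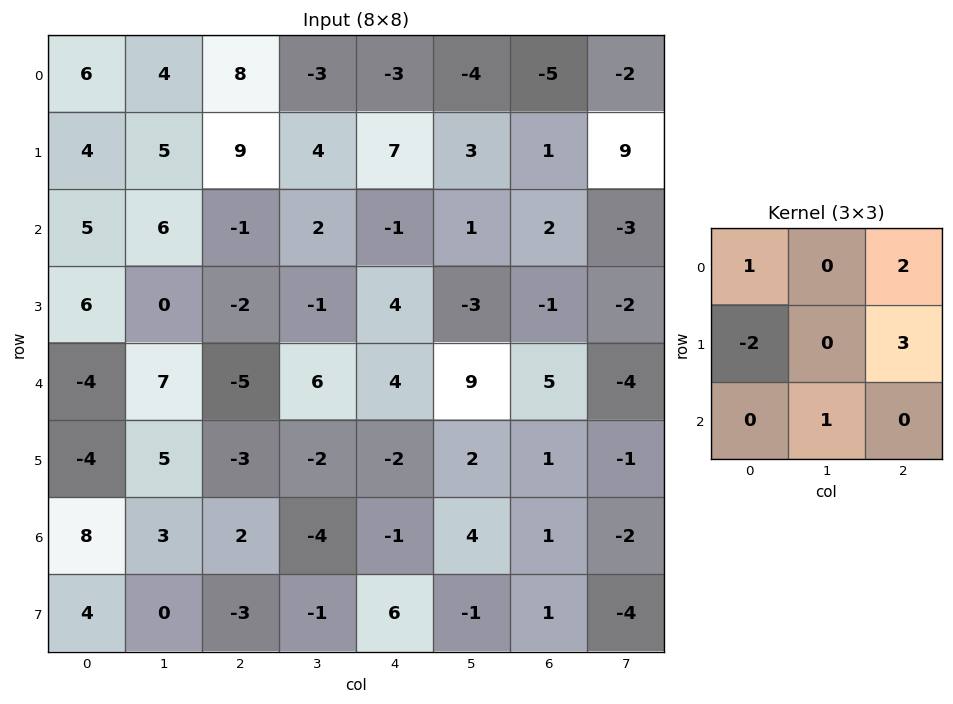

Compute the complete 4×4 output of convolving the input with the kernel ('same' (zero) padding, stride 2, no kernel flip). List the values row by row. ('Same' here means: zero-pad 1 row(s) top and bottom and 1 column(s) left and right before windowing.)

16 -8 1 3
34 5 13 9
17 -1 6 -36
23 -20 28 -13

Output[0,0]: The receptive field on the zero-padded input at this output position is [0 0 0 / 0 6 4 / 0 4 5]. Elementwise product with the kernel and sum: 0·1 + 0·2 + 0·-2 + 4·3 + 4·1.
Output[0,1]: The receptive field on the zero-padded input at this output position is [0 0 0 / 4 8 -3 / 5 9 4]. Elementwise product with the kernel and sum: 0·1 + 0·2 + 4·-2 + -3·3 + 9·1.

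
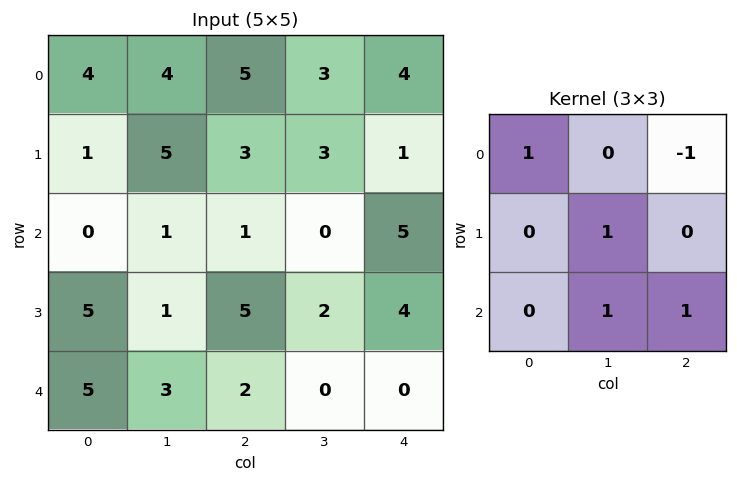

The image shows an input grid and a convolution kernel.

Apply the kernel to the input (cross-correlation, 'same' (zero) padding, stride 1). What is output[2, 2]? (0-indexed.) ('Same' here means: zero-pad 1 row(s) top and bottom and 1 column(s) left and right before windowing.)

The receptive field on the zero-padded input at this output position is [5 3 3 / 1 1 0 / 1 5 2]. Elementwise product with the kernel and sum: 5·1 + 3·-1 + 1·1 + 5·1 + 2·1.

10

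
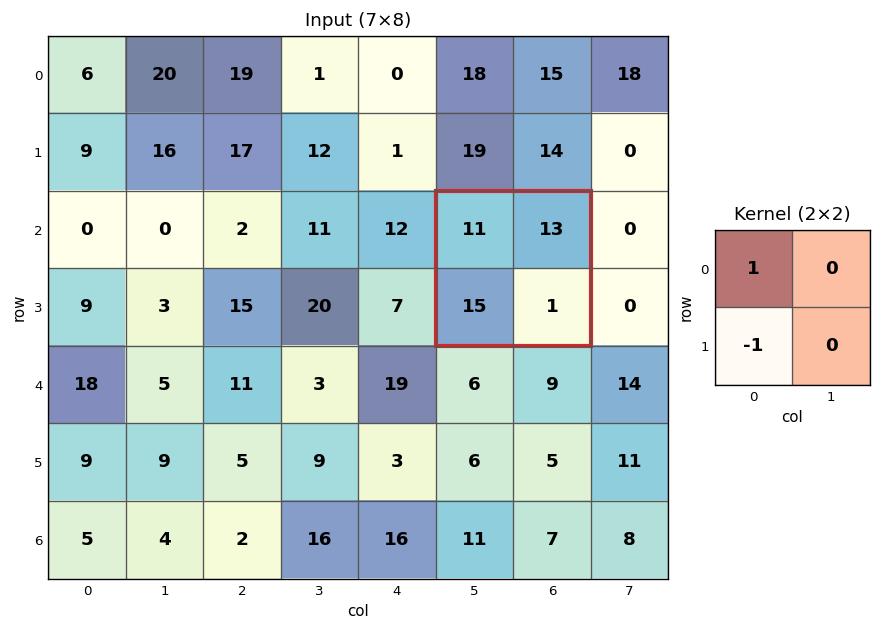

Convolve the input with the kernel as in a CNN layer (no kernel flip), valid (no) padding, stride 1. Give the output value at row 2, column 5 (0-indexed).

-4

The receptive field on the input at this output position is [11 13 / 15 1]. Elementwise product with the kernel and sum: 11·1 + 15·-1.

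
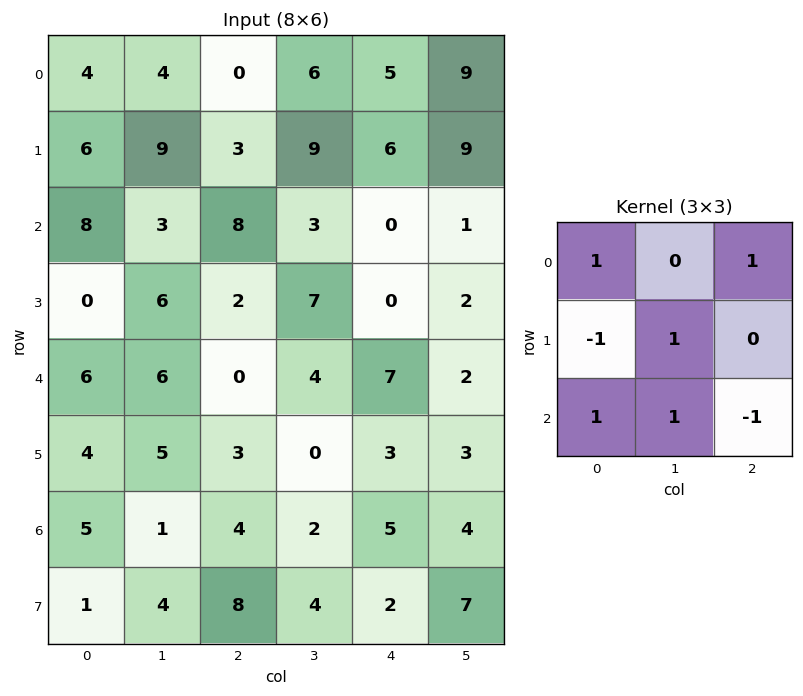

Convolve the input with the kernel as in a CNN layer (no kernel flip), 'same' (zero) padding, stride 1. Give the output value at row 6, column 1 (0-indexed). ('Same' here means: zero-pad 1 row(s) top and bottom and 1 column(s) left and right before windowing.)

The receptive field on the zero-padded input at this output position is [4 5 3 / 5 1 4 / 1 4 8]. Elementwise product with the kernel and sum: 4·1 + 3·1 + 5·-1 + 1·1 + 1·1 + 4·1 + 8·-1.

0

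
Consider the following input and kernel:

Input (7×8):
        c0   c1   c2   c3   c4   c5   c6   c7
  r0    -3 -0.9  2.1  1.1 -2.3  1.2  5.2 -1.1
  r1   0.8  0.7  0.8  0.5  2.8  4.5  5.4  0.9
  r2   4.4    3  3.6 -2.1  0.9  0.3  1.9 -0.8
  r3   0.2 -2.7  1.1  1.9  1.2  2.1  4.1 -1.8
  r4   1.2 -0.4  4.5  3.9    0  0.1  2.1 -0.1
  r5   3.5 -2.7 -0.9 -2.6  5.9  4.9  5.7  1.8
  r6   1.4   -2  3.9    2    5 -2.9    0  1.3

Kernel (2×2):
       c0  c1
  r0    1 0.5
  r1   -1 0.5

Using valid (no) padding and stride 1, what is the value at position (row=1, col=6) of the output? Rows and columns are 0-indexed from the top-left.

3.55

The receptive field on the input at this output position is [5.4 0.9 / 1.9 -0.8]. Elementwise product with the kernel and sum: 5.4·1 + 0.9·0.5 + 1.9·-1 + -0.8·0.5.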